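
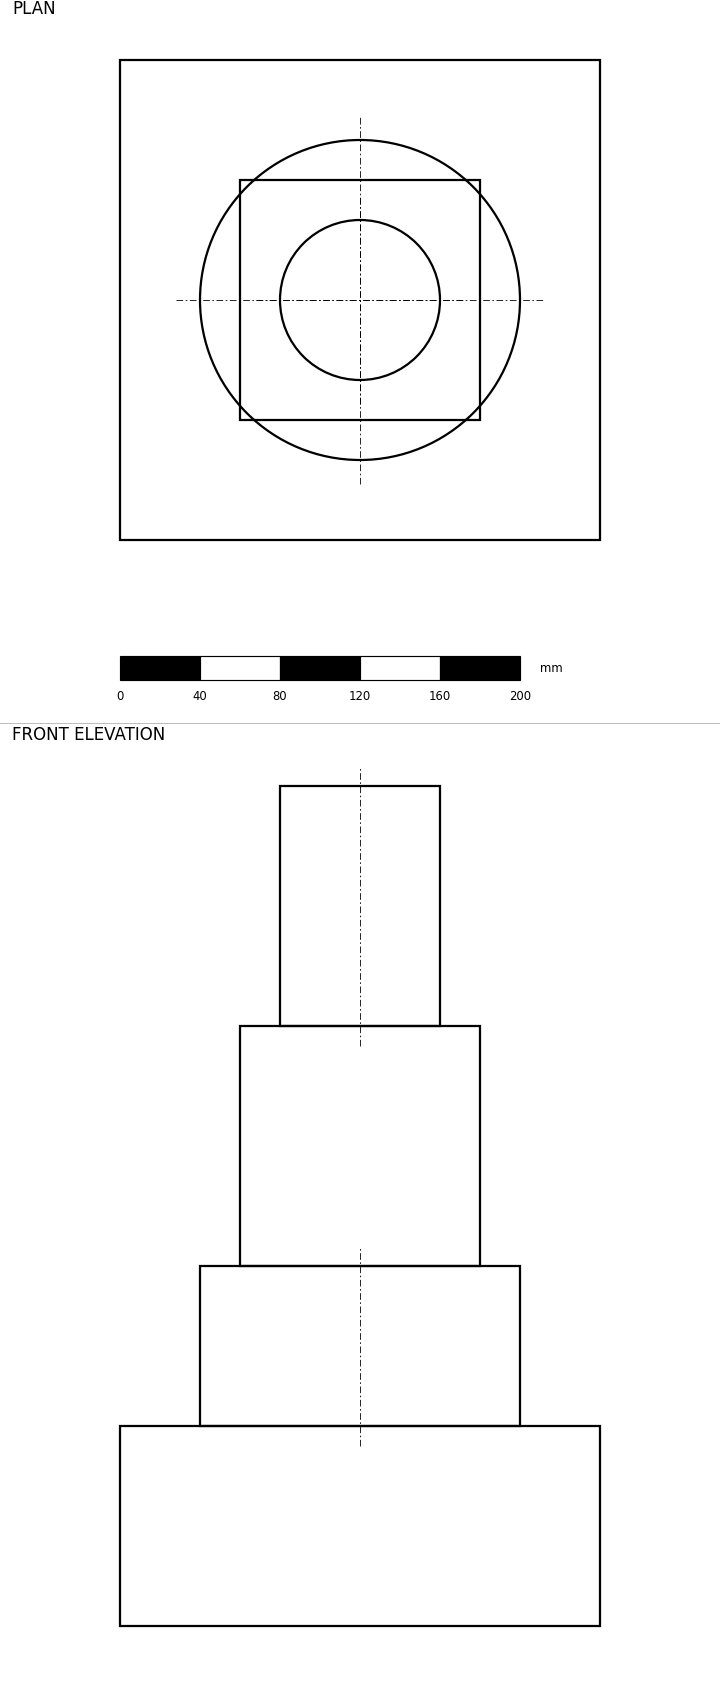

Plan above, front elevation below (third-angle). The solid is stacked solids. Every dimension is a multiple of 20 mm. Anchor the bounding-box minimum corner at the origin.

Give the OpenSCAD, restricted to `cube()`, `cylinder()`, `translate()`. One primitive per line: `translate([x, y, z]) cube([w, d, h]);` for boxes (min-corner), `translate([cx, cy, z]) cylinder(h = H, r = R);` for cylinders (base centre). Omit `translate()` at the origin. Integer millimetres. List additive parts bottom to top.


cube([240, 240, 100]);
translate([120, 120, 100]) cylinder(h = 80, r = 80);
translate([60, 60, 180]) cube([120, 120, 120]);
translate([120, 120, 300]) cylinder(h = 120, r = 40);


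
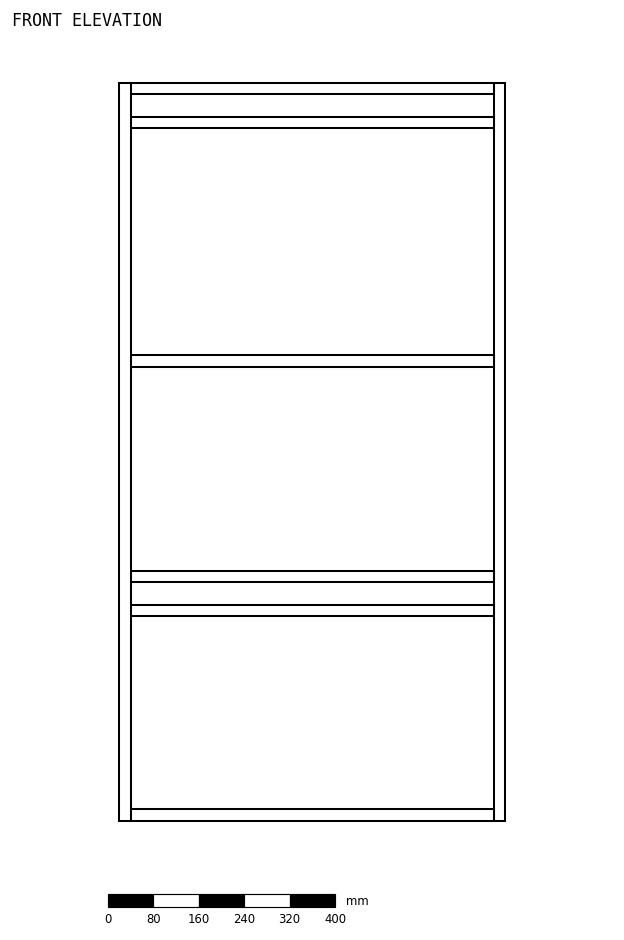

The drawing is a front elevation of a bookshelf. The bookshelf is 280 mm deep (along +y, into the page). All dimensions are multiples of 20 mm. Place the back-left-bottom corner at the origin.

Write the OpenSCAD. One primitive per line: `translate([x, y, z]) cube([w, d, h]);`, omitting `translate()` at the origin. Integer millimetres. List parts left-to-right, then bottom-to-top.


cube([20, 280, 1300]);
translate([20, 0, 0]) cube([640, 280, 20]);
translate([20, 0, 360]) cube([640, 280, 20]);
translate([20, 0, 420]) cube([640, 280, 20]);
translate([20, 0, 800]) cube([640, 280, 20]);
translate([20, 0, 1220]) cube([640, 280, 20]);
translate([20, 0, 1280]) cube([640, 280, 20]);
translate([660, 0, 0]) cube([20, 280, 1300]);


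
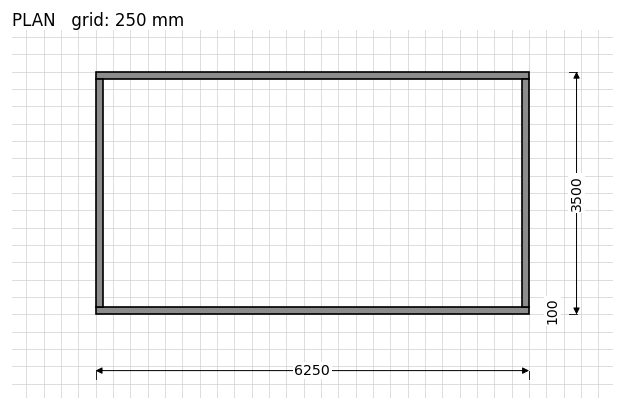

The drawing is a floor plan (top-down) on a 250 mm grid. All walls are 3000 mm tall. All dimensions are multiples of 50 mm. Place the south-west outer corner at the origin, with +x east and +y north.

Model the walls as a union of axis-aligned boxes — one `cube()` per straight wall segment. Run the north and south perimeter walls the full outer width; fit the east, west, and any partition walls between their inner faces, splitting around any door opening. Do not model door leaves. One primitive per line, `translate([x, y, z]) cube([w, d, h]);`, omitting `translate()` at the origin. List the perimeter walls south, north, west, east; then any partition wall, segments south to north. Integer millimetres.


cube([6250, 100, 3000]);
translate([0, 3400, 0]) cube([6250, 100, 3000]);
translate([0, 100, 0]) cube([100, 3300, 3000]);
translate([6150, 100, 0]) cube([100, 3300, 3000]);


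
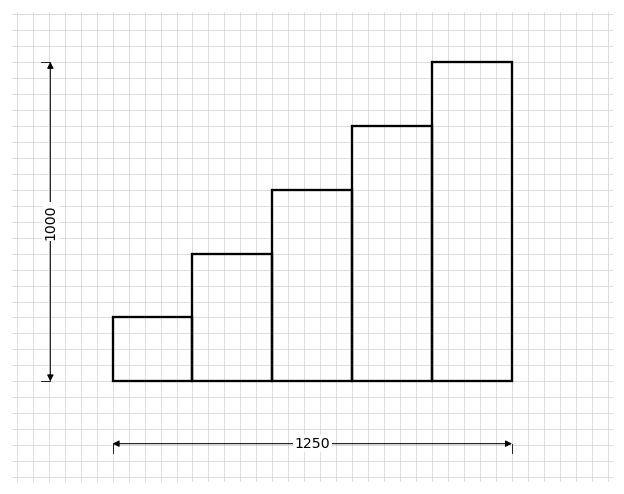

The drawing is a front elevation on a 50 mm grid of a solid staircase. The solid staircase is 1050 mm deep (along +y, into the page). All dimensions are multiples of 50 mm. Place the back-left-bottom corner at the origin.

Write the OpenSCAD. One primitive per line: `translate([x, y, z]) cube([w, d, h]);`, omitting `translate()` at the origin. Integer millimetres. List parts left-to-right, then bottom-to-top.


cube([250, 1050, 200]);
translate([250, 0, 0]) cube([250, 1050, 400]);
translate([500, 0, 0]) cube([250, 1050, 600]);
translate([750, 0, 0]) cube([250, 1050, 800]);
translate([1000, 0, 0]) cube([250, 1050, 1000]);


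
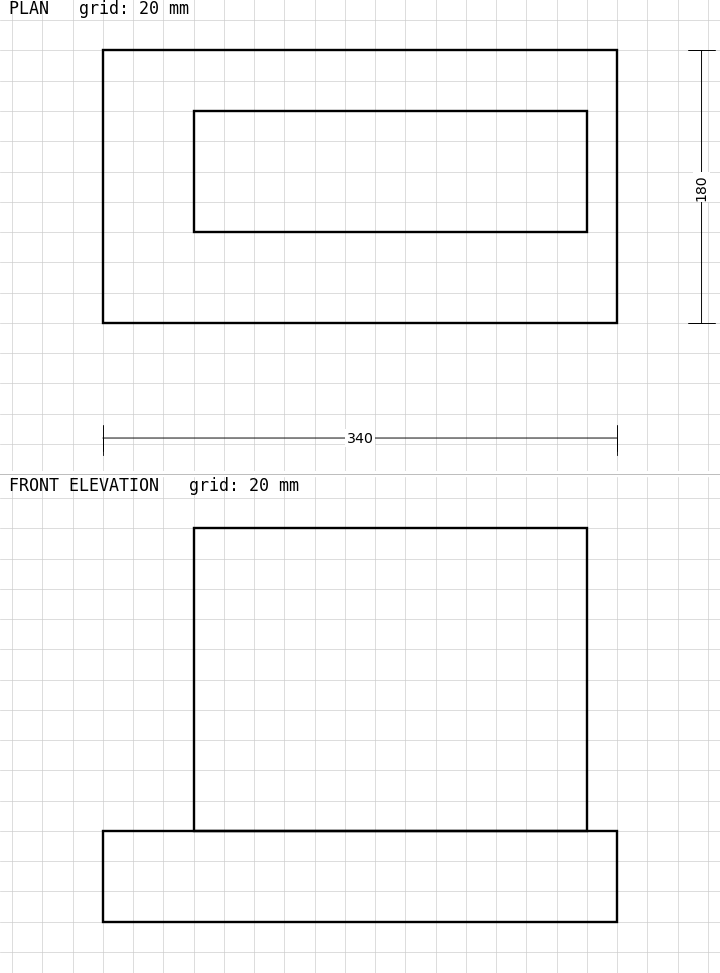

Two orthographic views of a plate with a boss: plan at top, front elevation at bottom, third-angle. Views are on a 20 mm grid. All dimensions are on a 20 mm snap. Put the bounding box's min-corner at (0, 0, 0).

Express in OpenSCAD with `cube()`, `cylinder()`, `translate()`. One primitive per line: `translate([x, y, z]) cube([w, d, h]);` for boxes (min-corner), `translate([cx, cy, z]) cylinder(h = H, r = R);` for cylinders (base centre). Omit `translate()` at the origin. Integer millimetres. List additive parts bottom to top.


cube([340, 180, 60]);
translate([60, 60, 60]) cube([260, 80, 200]);


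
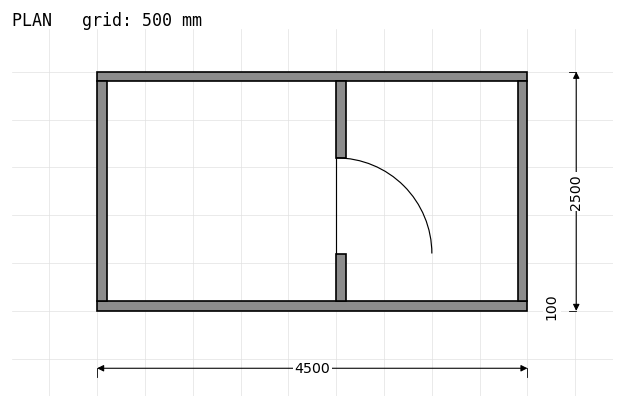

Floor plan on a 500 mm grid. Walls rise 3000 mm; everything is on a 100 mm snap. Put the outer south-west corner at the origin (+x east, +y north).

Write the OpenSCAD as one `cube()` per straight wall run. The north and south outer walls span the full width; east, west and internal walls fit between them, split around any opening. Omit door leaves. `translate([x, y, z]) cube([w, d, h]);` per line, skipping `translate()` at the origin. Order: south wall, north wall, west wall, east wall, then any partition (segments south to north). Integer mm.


cube([4500, 100, 3000]);
translate([0, 2400, 0]) cube([4500, 100, 3000]);
translate([0, 100, 0]) cube([100, 2300, 3000]);
translate([4400, 100, 0]) cube([100, 2300, 3000]);
translate([2500, 100, 0]) cube([100, 500, 3000]);
translate([2500, 1600, 0]) cube([100, 800, 3000]);


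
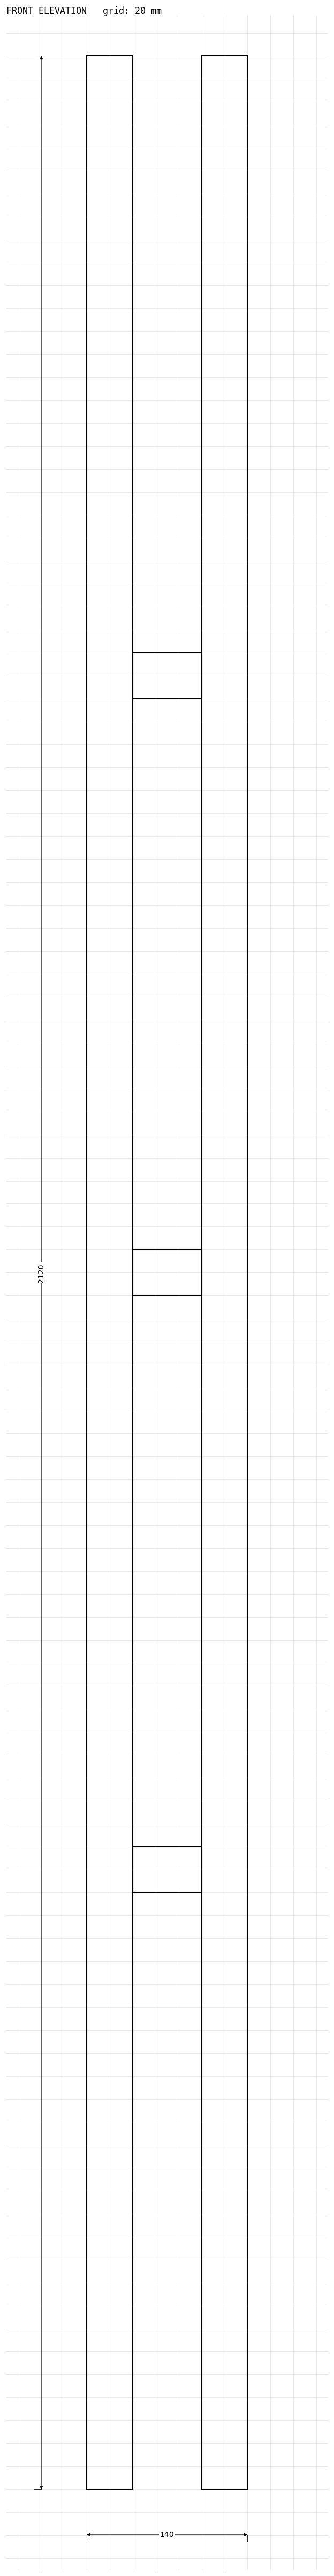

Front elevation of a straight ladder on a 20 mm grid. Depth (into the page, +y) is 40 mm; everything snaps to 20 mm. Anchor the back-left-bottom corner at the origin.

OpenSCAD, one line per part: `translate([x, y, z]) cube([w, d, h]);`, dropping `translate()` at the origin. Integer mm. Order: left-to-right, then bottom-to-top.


cube([40, 40, 2120]);
translate([40, 0, 520]) cube([60, 40, 40]);
translate([40, 0, 1040]) cube([60, 40, 40]);
translate([40, 0, 1560]) cube([60, 40, 40]);
translate([100, 0, 0]) cube([40, 40, 2120]);


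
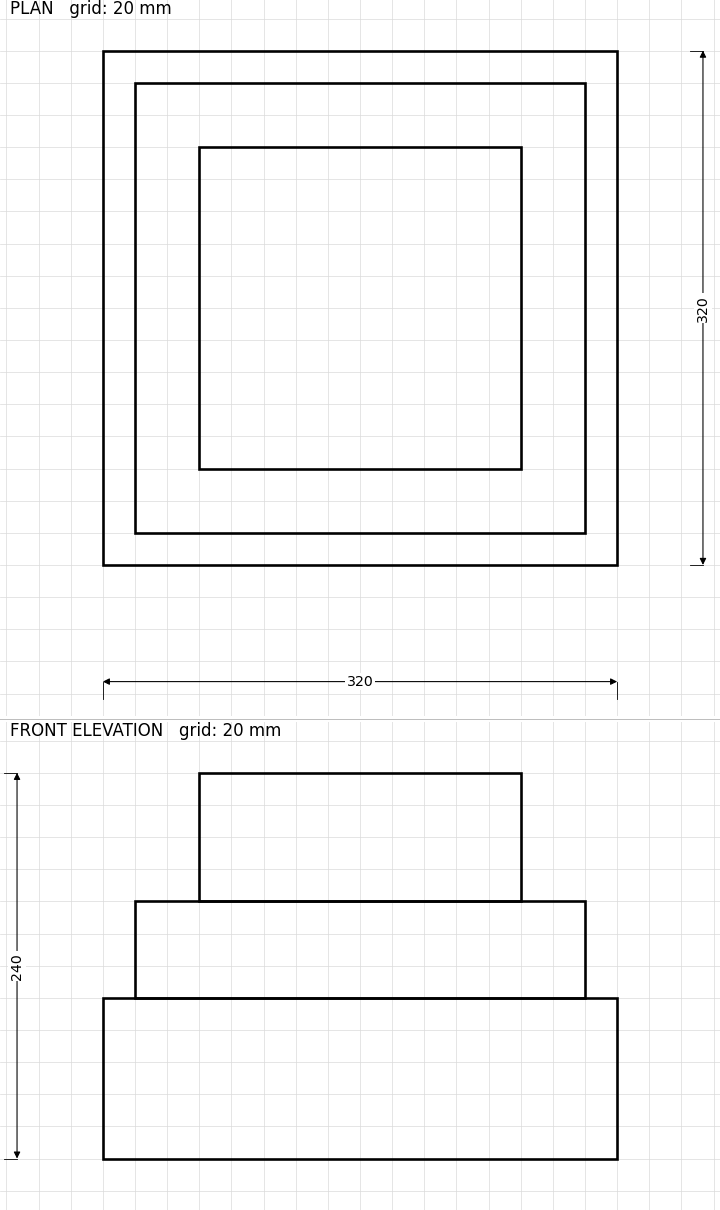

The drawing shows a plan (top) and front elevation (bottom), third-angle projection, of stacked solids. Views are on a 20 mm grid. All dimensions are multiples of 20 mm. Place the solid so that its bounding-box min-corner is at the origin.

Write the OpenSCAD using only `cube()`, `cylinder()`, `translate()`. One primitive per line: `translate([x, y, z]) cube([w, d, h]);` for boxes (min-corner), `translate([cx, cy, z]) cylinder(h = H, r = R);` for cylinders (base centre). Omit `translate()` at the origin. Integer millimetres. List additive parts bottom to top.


cube([320, 320, 100]);
translate([20, 20, 100]) cube([280, 280, 60]);
translate([60, 60, 160]) cube([200, 200, 80]);


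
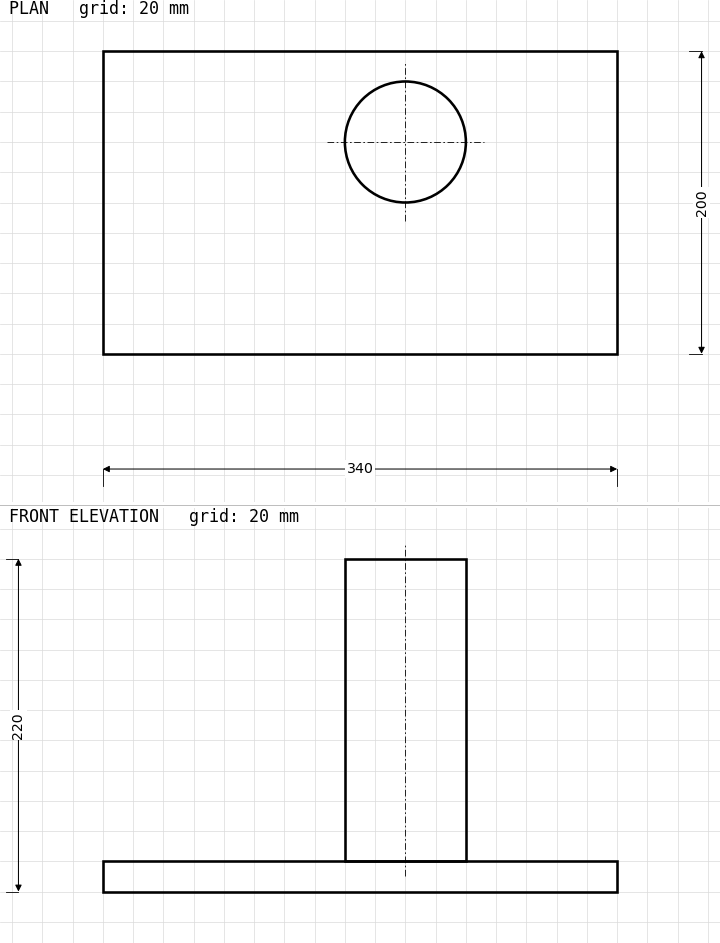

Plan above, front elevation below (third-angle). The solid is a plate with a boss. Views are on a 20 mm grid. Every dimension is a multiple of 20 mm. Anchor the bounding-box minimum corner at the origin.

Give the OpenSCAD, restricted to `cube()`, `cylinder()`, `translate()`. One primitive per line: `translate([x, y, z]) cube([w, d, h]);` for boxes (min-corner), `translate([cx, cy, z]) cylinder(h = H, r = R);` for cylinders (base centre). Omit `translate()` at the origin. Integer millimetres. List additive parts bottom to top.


cube([340, 200, 20]);
translate([200, 140, 20]) cylinder(h = 200, r = 40);


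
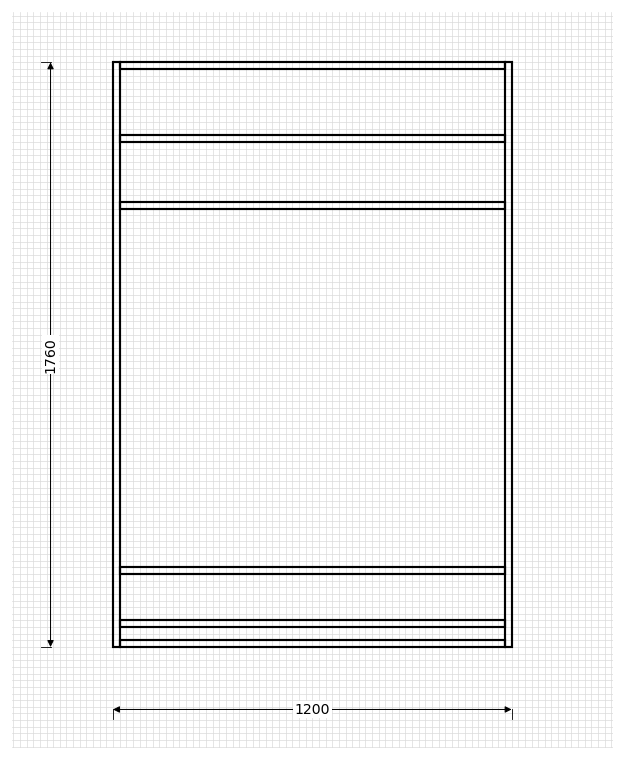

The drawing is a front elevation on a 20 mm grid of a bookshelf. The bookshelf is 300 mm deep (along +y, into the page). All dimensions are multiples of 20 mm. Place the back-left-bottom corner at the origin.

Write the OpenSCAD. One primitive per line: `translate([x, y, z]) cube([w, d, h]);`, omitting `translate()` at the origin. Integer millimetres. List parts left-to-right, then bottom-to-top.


cube([20, 300, 1760]);
translate([20, 0, 0]) cube([1160, 300, 20]);
translate([20, 0, 60]) cube([1160, 300, 20]);
translate([20, 0, 220]) cube([1160, 300, 20]);
translate([20, 0, 1320]) cube([1160, 300, 20]);
translate([20, 0, 1520]) cube([1160, 300, 20]);
translate([20, 0, 1740]) cube([1160, 300, 20]);
translate([1180, 0, 0]) cube([20, 300, 1760]);


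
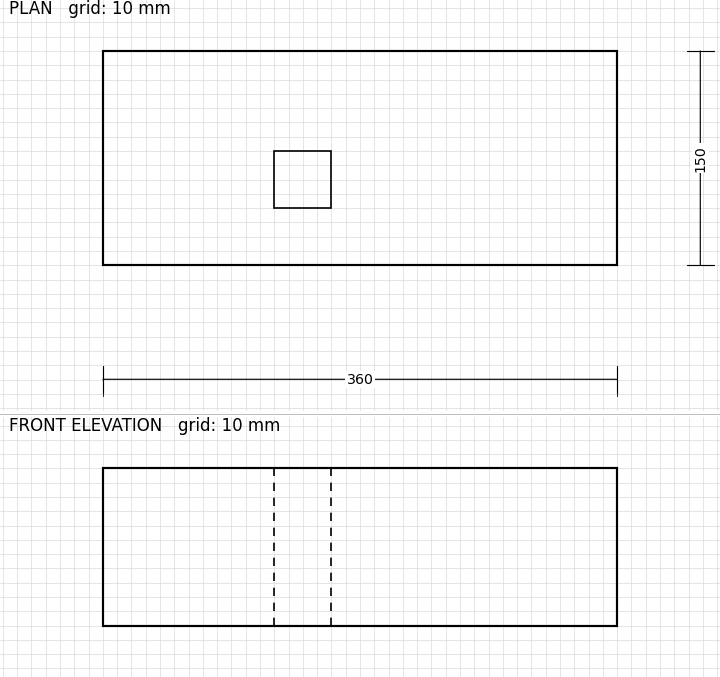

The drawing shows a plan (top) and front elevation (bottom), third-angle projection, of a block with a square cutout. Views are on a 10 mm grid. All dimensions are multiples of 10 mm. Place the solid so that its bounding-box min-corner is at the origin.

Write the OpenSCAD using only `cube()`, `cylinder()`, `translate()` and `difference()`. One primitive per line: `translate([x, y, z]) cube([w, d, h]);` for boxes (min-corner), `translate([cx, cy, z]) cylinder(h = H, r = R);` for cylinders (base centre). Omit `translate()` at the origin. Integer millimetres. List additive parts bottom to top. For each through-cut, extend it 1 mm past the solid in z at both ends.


difference() {
  cube([360, 150, 110]);
  translate([120, 40, -1]) cube([40, 40, 112]);
}


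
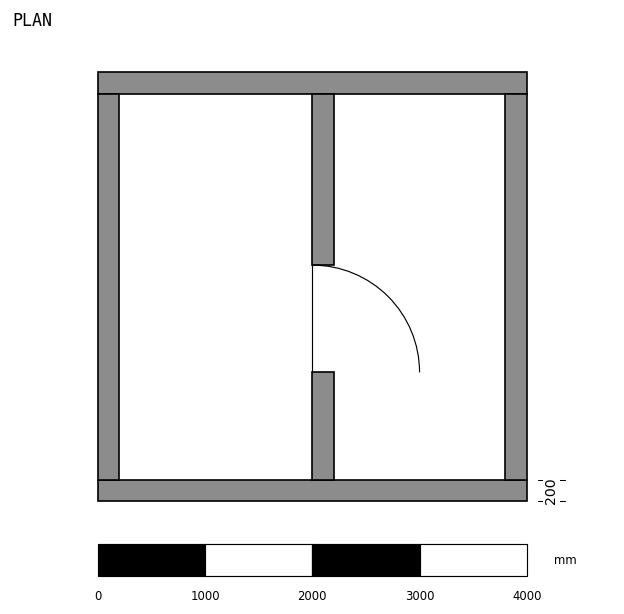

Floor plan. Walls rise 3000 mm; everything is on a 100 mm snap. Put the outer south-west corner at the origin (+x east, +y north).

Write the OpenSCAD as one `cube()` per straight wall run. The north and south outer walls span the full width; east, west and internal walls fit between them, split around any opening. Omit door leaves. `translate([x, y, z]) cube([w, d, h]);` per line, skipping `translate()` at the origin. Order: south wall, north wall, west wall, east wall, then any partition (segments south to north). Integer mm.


cube([4000, 200, 3000]);
translate([0, 3800, 0]) cube([4000, 200, 3000]);
translate([0, 200, 0]) cube([200, 3600, 3000]);
translate([3800, 200, 0]) cube([200, 3600, 3000]);
translate([2000, 200, 0]) cube([200, 1000, 3000]);
translate([2000, 2200, 0]) cube([200, 1600, 3000]);


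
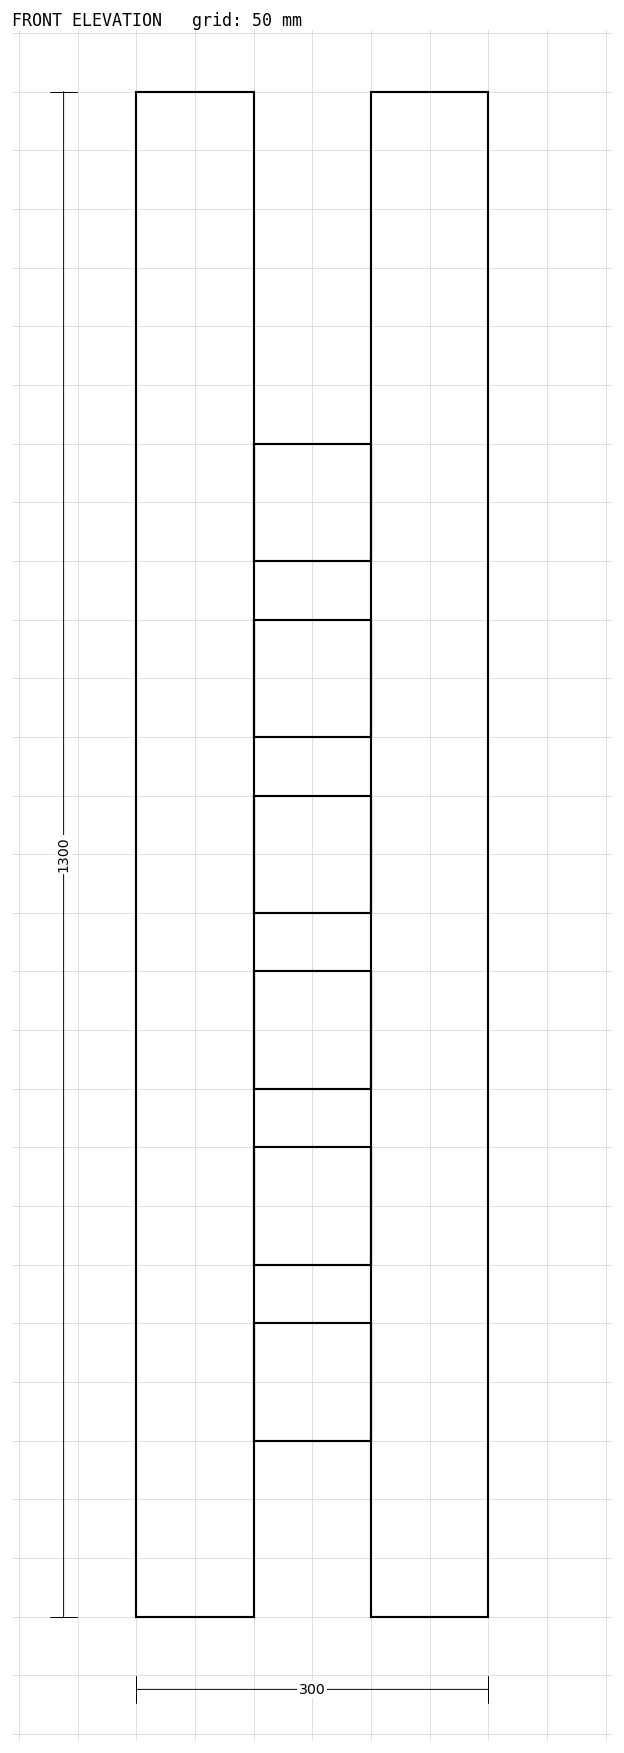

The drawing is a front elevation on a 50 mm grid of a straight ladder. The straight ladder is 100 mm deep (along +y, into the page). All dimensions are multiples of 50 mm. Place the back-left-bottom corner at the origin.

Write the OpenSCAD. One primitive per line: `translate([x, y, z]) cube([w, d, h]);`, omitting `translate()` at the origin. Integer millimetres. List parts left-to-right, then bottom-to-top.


cube([100, 100, 1300]);
translate([100, 0, 150]) cube([100, 100, 100]);
translate([100, 0, 300]) cube([100, 100, 100]);
translate([100, 0, 450]) cube([100, 100, 100]);
translate([100, 0, 600]) cube([100, 100, 100]);
translate([100, 0, 750]) cube([100, 100, 100]);
translate([100, 0, 900]) cube([100, 100, 100]);
translate([200, 0, 0]) cube([100, 100, 1300]);


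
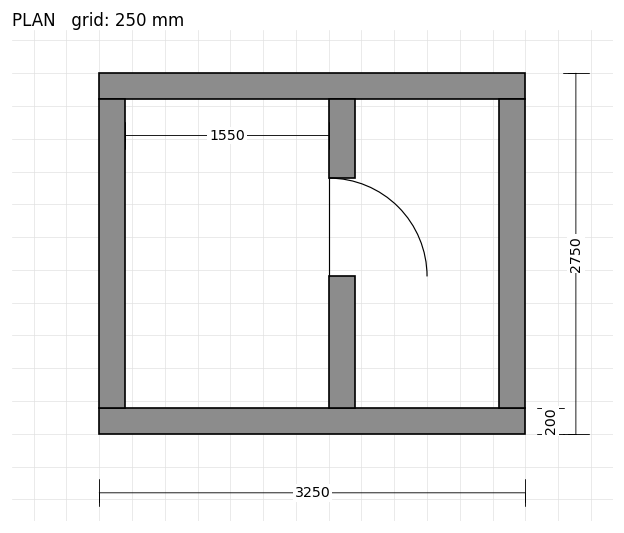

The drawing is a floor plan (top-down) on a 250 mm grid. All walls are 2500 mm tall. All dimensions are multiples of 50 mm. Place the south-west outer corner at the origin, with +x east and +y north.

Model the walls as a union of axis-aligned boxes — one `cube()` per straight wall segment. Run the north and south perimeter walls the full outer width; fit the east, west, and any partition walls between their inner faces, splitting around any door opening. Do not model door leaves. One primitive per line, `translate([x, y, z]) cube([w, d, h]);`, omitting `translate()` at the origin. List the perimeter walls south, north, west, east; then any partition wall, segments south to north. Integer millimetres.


cube([3250, 200, 2500]);
translate([0, 2550, 0]) cube([3250, 200, 2500]);
translate([0, 200, 0]) cube([200, 2350, 2500]);
translate([3050, 200, 0]) cube([200, 2350, 2500]);
translate([1750, 200, 0]) cube([200, 1000, 2500]);
translate([1750, 1950, 0]) cube([200, 600, 2500]);


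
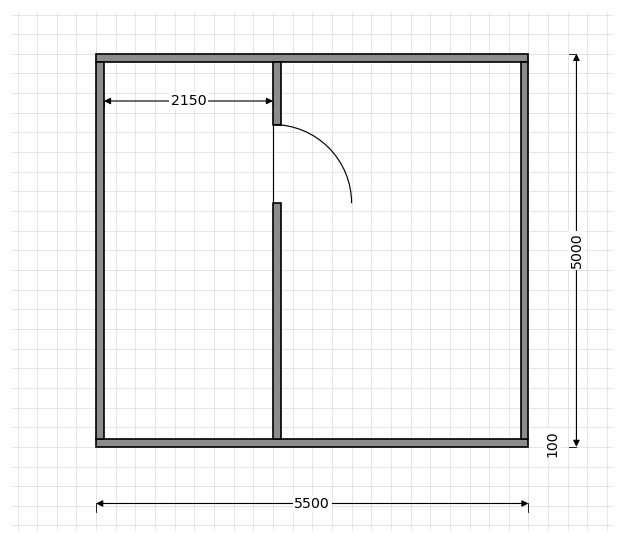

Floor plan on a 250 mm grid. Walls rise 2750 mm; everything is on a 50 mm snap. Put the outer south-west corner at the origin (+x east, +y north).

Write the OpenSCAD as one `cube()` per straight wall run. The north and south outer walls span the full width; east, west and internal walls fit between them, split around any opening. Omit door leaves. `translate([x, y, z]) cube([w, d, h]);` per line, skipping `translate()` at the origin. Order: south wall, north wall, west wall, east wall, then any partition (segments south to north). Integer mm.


cube([5500, 100, 2750]);
translate([0, 4900, 0]) cube([5500, 100, 2750]);
translate([0, 100, 0]) cube([100, 4800, 2750]);
translate([5400, 100, 0]) cube([100, 4800, 2750]);
translate([2250, 100, 0]) cube([100, 3000, 2750]);
translate([2250, 4100, 0]) cube([100, 800, 2750]);


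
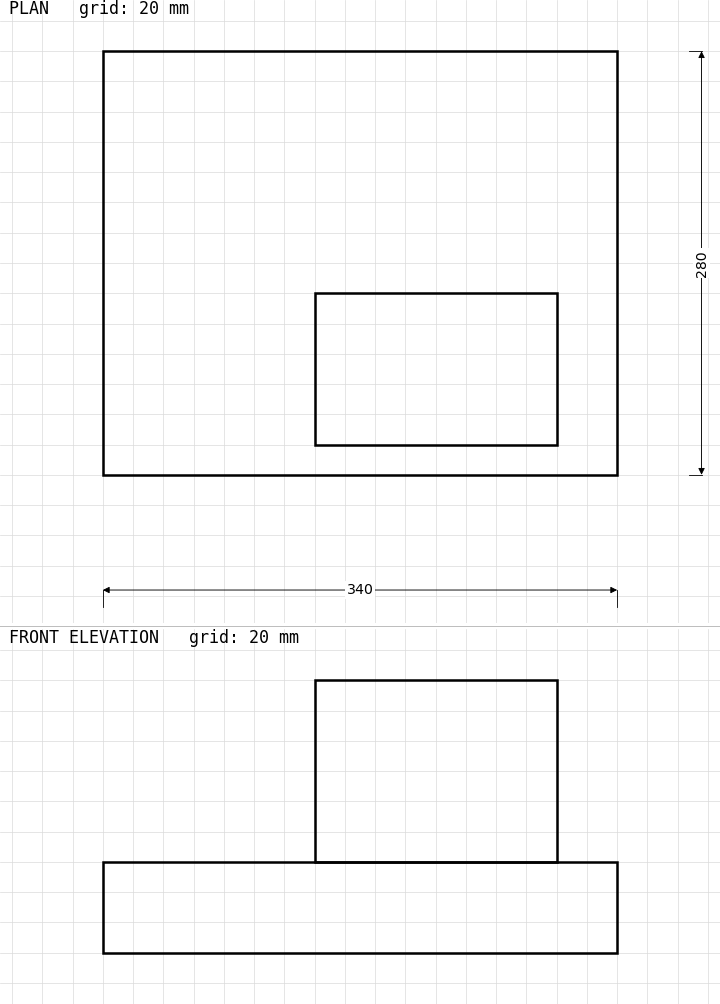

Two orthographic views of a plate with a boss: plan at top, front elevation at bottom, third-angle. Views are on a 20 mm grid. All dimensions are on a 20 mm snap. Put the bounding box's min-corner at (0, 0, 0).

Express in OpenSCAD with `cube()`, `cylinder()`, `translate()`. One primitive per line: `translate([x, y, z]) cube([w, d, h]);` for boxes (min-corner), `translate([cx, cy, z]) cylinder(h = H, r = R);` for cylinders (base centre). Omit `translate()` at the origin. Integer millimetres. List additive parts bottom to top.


cube([340, 280, 60]);
translate([140, 20, 60]) cube([160, 100, 120]);


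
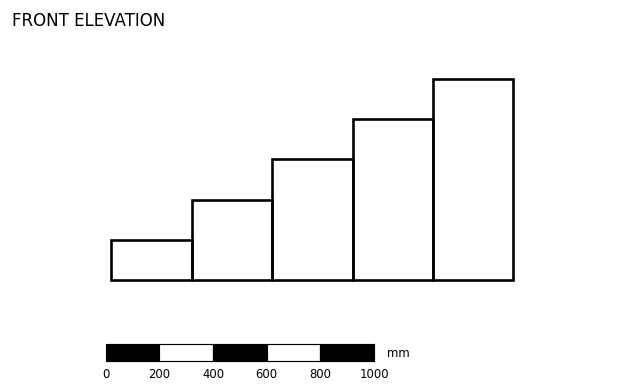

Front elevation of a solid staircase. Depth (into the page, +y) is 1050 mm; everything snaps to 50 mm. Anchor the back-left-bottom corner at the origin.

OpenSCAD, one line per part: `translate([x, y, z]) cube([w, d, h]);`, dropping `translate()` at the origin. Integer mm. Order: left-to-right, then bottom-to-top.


cube([300, 1050, 150]);
translate([300, 0, 0]) cube([300, 1050, 300]);
translate([600, 0, 0]) cube([300, 1050, 450]);
translate([900, 0, 0]) cube([300, 1050, 600]);
translate([1200, 0, 0]) cube([300, 1050, 750]);


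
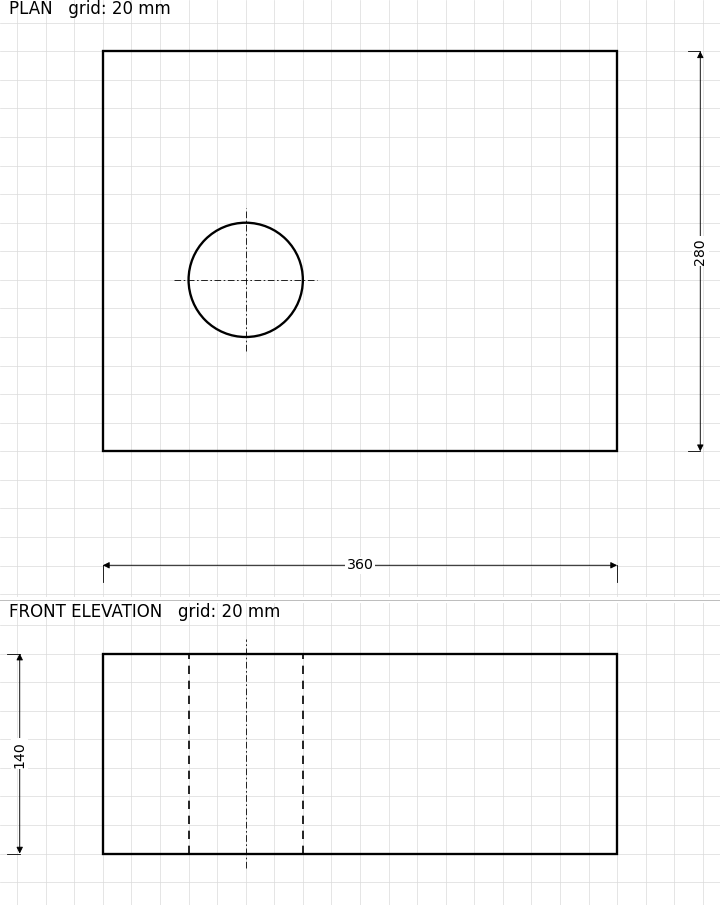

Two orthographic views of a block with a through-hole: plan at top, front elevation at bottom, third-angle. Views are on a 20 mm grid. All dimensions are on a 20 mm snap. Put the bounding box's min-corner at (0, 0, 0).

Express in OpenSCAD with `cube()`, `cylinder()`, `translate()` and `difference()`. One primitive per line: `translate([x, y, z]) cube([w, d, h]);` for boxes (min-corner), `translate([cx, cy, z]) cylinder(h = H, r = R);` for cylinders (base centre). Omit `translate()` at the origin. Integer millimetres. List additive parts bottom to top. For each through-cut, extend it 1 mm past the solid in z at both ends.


difference() {
  cube([360, 280, 140]);
  translate([100, 120, -1]) cylinder(h = 142, r = 40);
}


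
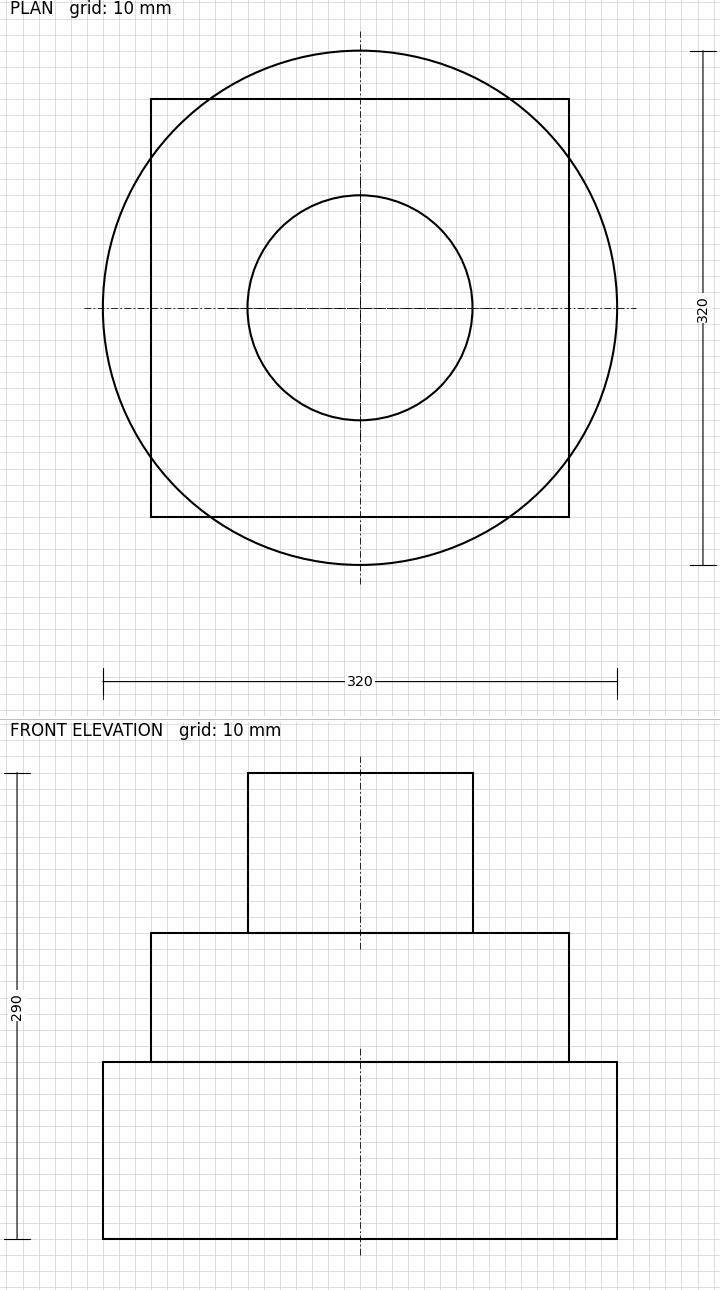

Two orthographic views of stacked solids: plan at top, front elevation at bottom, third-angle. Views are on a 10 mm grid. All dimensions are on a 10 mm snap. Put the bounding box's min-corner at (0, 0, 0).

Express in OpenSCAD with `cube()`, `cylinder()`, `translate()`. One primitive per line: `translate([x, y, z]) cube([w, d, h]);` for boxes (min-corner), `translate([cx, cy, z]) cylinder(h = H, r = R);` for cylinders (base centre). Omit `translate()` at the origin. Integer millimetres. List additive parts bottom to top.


translate([160, 160, 0]) cylinder(h = 110, r = 160);
translate([30, 30, 110]) cube([260, 260, 80]);
translate([160, 160, 190]) cylinder(h = 100, r = 70);


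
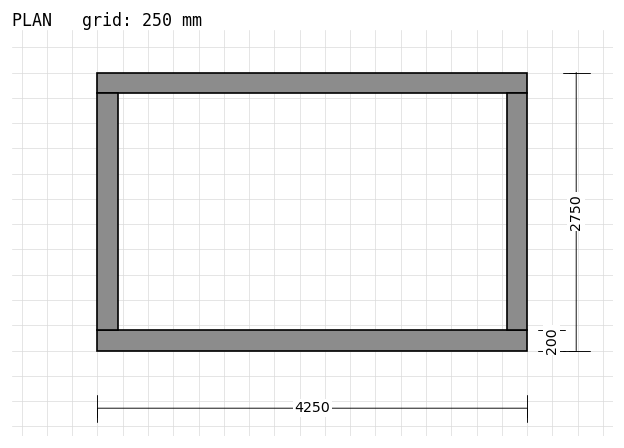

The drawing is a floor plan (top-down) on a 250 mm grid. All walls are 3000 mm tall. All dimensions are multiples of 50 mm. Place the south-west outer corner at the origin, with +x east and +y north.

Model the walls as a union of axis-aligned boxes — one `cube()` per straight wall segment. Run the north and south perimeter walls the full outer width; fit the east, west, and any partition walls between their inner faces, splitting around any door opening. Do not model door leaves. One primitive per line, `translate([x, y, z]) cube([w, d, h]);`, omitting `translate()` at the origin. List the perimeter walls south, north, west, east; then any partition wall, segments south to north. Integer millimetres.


cube([4250, 200, 3000]);
translate([0, 2550, 0]) cube([4250, 200, 3000]);
translate([0, 200, 0]) cube([200, 2350, 3000]);
translate([4050, 200, 0]) cube([200, 2350, 3000]);


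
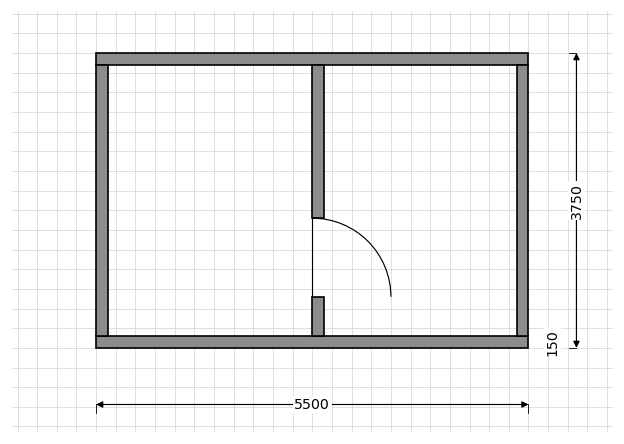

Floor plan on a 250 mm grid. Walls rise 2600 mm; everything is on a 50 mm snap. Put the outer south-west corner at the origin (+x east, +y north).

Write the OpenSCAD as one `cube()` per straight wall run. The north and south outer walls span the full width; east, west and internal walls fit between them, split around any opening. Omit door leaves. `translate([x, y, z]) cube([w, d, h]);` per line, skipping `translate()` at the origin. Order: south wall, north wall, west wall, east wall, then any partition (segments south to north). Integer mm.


cube([5500, 150, 2600]);
translate([0, 3600, 0]) cube([5500, 150, 2600]);
translate([0, 150, 0]) cube([150, 3450, 2600]);
translate([5350, 150, 0]) cube([150, 3450, 2600]);
translate([2750, 150, 0]) cube([150, 500, 2600]);
translate([2750, 1650, 0]) cube([150, 1950, 2600]);


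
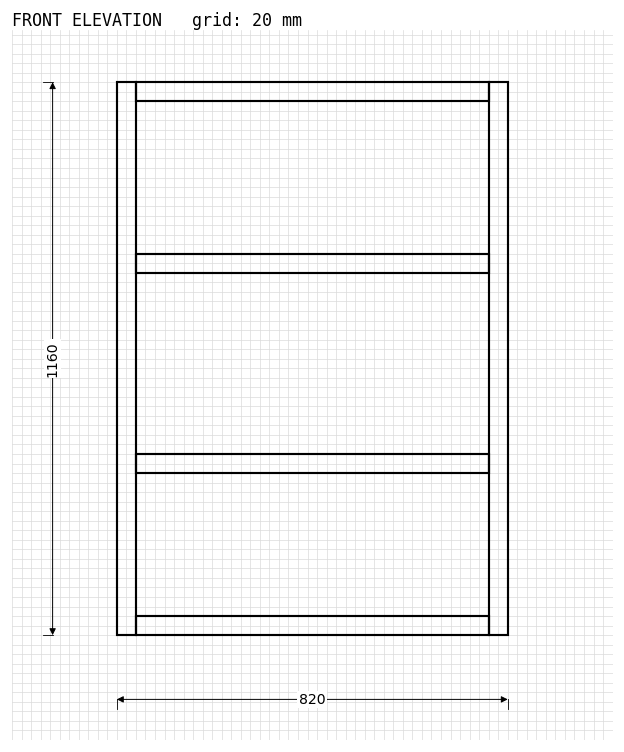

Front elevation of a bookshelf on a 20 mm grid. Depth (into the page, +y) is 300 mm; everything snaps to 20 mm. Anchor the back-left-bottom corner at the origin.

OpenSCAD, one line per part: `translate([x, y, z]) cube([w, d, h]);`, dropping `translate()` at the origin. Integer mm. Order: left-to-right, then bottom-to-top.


cube([40, 300, 1160]);
translate([40, 0, 0]) cube([740, 300, 40]);
translate([40, 0, 340]) cube([740, 300, 40]);
translate([40, 0, 760]) cube([740, 300, 40]);
translate([40, 0, 1120]) cube([740, 300, 40]);
translate([780, 0, 0]) cube([40, 300, 1160]);


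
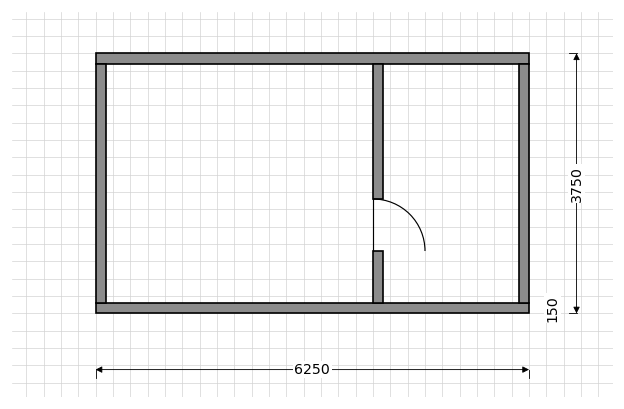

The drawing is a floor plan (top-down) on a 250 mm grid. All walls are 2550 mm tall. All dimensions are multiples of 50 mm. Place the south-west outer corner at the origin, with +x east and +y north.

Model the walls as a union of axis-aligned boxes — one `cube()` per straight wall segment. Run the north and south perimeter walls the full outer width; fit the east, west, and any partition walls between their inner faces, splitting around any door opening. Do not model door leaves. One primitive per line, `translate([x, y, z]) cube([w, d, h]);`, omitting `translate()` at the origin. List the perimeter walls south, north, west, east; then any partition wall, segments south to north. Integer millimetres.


cube([6250, 150, 2550]);
translate([0, 3600, 0]) cube([6250, 150, 2550]);
translate([0, 150, 0]) cube([150, 3450, 2550]);
translate([6100, 150, 0]) cube([150, 3450, 2550]);
translate([4000, 150, 0]) cube([150, 750, 2550]);
translate([4000, 1650, 0]) cube([150, 1950, 2550]);


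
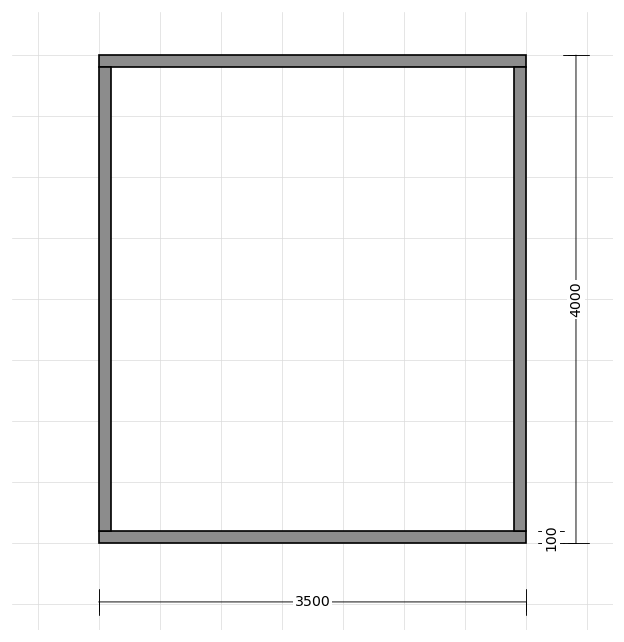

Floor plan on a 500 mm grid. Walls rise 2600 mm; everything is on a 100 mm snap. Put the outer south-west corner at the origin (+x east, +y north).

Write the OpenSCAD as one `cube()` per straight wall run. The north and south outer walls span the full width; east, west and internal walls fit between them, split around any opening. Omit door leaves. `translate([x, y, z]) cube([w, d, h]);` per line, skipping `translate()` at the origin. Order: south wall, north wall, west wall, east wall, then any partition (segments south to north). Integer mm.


cube([3500, 100, 2600]);
translate([0, 3900, 0]) cube([3500, 100, 2600]);
translate([0, 100, 0]) cube([100, 3800, 2600]);
translate([3400, 100, 0]) cube([100, 3800, 2600]);


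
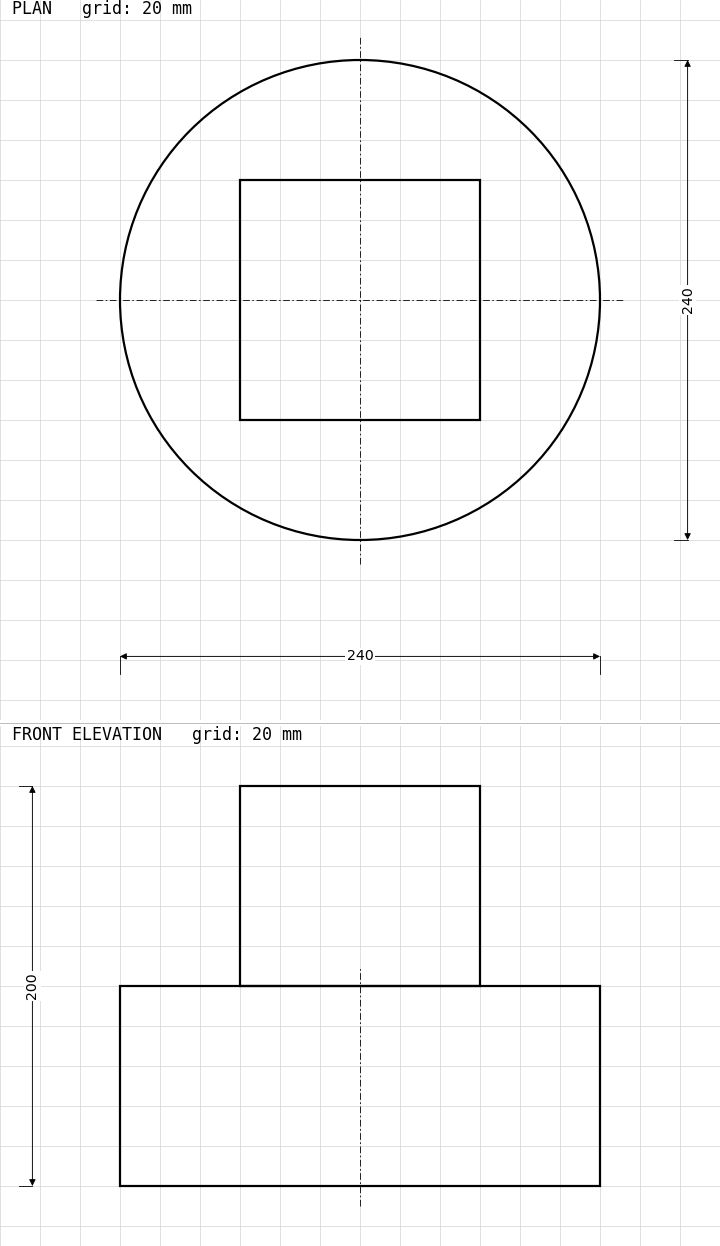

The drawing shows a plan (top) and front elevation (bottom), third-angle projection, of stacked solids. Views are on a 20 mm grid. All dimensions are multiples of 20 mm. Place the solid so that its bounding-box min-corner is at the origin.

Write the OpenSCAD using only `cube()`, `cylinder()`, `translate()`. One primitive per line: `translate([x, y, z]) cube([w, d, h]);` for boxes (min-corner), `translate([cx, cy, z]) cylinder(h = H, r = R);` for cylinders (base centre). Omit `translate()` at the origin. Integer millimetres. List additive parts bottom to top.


translate([120, 120, 0]) cylinder(h = 100, r = 120);
translate([60, 60, 100]) cube([120, 120, 100]);


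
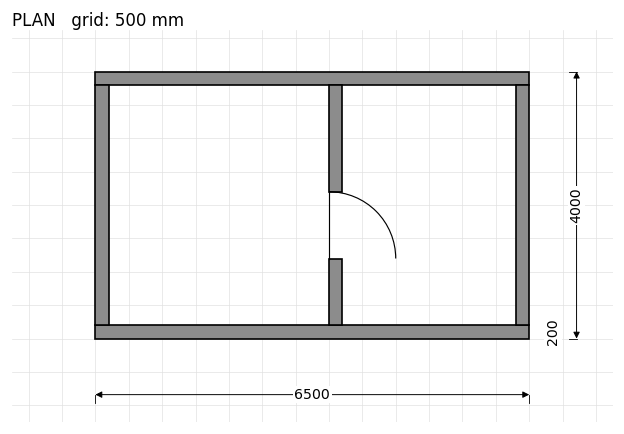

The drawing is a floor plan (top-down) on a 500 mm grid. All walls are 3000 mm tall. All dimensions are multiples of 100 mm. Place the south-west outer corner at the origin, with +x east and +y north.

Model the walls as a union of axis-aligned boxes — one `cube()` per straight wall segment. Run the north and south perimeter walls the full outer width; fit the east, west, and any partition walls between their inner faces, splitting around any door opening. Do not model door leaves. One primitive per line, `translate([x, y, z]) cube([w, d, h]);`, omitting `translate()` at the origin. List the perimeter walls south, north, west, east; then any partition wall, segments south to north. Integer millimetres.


cube([6500, 200, 3000]);
translate([0, 3800, 0]) cube([6500, 200, 3000]);
translate([0, 200, 0]) cube([200, 3600, 3000]);
translate([6300, 200, 0]) cube([200, 3600, 3000]);
translate([3500, 200, 0]) cube([200, 1000, 3000]);
translate([3500, 2200, 0]) cube([200, 1600, 3000]);


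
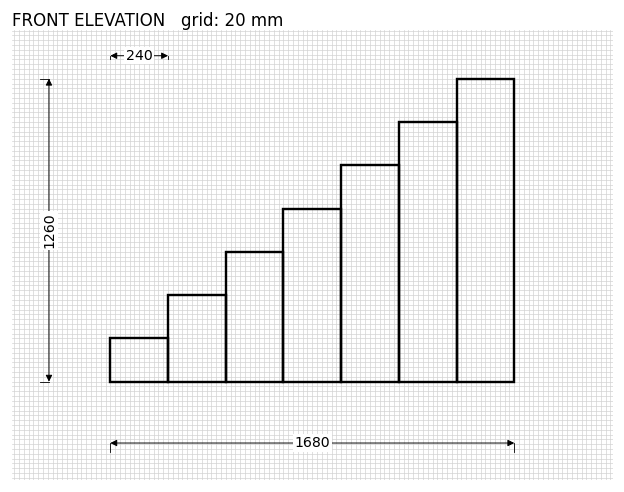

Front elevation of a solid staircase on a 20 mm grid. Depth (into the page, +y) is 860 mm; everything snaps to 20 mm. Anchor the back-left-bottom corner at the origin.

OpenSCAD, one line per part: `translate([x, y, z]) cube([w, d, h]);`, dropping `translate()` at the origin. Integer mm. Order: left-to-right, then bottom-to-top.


cube([240, 860, 180]);
translate([240, 0, 0]) cube([240, 860, 360]);
translate([480, 0, 0]) cube([240, 860, 540]);
translate([720, 0, 0]) cube([240, 860, 720]);
translate([960, 0, 0]) cube([240, 860, 900]);
translate([1200, 0, 0]) cube([240, 860, 1080]);
translate([1440, 0, 0]) cube([240, 860, 1260]);


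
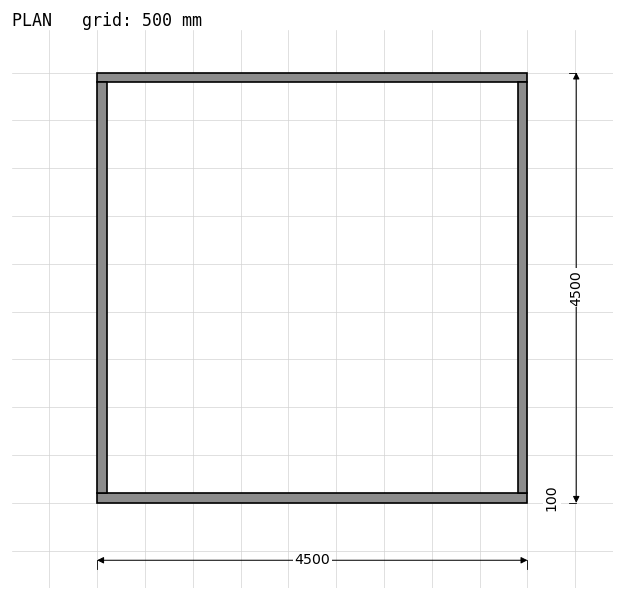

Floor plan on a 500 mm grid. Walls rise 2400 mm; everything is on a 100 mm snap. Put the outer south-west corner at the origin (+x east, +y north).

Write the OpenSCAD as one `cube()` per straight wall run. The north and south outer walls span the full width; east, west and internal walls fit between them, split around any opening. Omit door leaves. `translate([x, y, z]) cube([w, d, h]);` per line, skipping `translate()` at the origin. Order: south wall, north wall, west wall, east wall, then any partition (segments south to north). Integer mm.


cube([4500, 100, 2400]);
translate([0, 4400, 0]) cube([4500, 100, 2400]);
translate([0, 100, 0]) cube([100, 4300, 2400]);
translate([4400, 100, 0]) cube([100, 4300, 2400]);


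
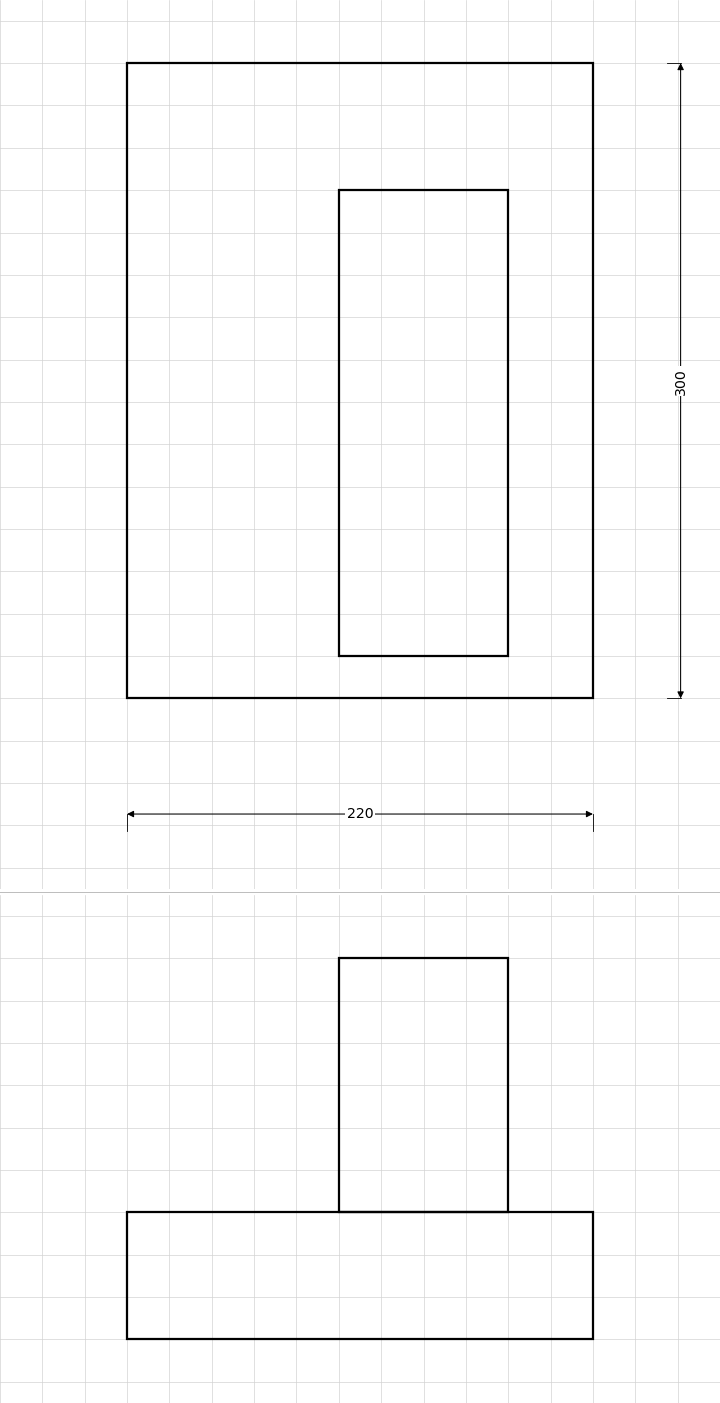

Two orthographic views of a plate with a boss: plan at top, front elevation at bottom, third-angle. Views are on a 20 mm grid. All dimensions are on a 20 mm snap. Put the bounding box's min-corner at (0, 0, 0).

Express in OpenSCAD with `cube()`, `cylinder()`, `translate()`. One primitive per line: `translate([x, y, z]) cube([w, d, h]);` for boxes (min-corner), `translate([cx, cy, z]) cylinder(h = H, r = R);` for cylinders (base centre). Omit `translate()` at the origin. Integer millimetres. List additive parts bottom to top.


cube([220, 300, 60]);
translate([100, 20, 60]) cube([80, 220, 120]);


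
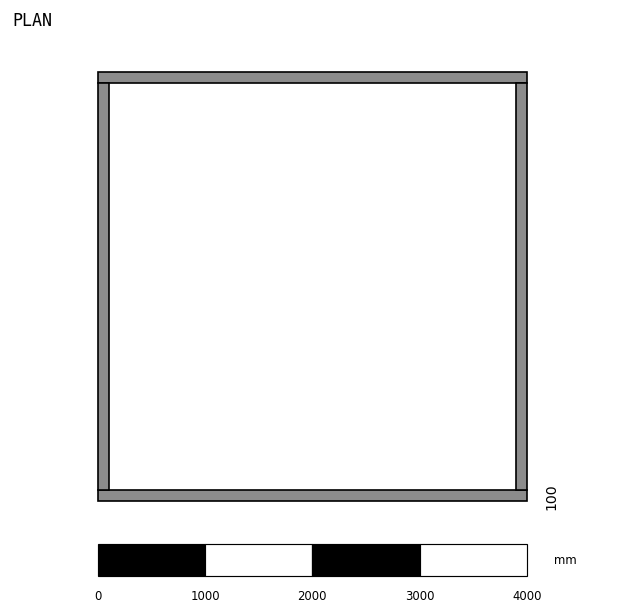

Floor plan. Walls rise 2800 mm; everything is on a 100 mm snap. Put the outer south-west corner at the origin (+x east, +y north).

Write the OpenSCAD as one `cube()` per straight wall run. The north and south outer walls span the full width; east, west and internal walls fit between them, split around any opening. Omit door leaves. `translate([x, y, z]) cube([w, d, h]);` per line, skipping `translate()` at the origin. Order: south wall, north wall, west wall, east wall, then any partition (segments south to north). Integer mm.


cube([4000, 100, 2800]);
translate([0, 3900, 0]) cube([4000, 100, 2800]);
translate([0, 100, 0]) cube([100, 3800, 2800]);
translate([3900, 100, 0]) cube([100, 3800, 2800]);


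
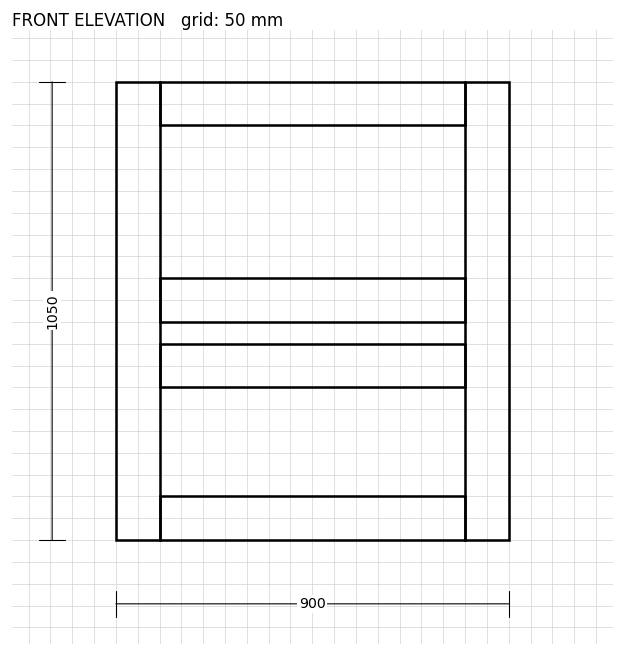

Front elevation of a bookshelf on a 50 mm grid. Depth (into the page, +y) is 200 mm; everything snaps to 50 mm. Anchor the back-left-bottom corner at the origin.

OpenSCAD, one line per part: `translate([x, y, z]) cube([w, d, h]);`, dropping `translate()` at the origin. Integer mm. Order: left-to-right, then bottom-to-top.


cube([100, 200, 1050]);
translate([100, 0, 0]) cube([700, 200, 100]);
translate([100, 0, 350]) cube([700, 200, 100]);
translate([100, 0, 500]) cube([700, 200, 100]);
translate([100, 0, 950]) cube([700, 200, 100]);
translate([800, 0, 0]) cube([100, 200, 1050]);


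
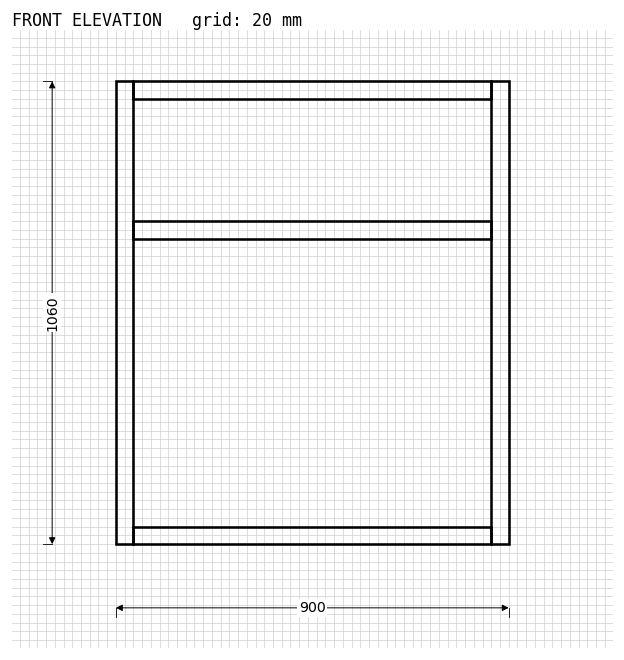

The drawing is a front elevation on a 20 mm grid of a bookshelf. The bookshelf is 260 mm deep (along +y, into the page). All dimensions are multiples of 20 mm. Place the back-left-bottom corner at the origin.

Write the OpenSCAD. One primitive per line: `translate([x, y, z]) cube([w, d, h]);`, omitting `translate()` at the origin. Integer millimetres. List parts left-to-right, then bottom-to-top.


cube([40, 260, 1060]);
translate([40, 0, 0]) cube([820, 260, 40]);
translate([40, 0, 700]) cube([820, 260, 40]);
translate([40, 0, 1020]) cube([820, 260, 40]);
translate([860, 0, 0]) cube([40, 260, 1060]);


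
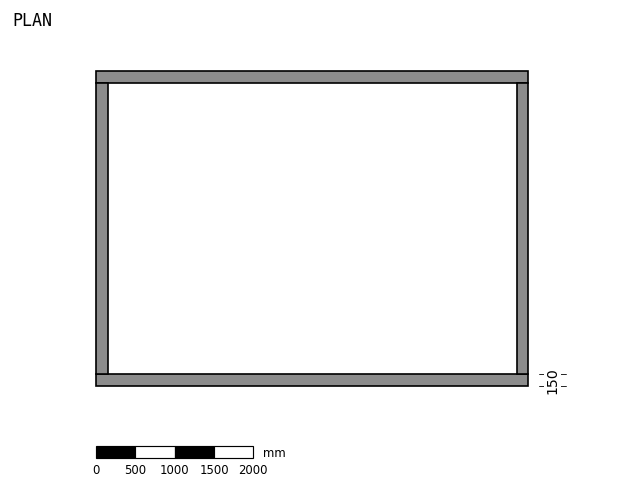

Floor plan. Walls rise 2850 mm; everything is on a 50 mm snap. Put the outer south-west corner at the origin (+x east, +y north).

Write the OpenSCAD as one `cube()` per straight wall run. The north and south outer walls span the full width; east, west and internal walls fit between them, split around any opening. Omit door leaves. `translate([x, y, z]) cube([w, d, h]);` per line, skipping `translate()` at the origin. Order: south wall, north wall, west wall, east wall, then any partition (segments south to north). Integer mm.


cube([5500, 150, 2850]);
translate([0, 3850, 0]) cube([5500, 150, 2850]);
translate([0, 150, 0]) cube([150, 3700, 2850]);
translate([5350, 150, 0]) cube([150, 3700, 2850]);


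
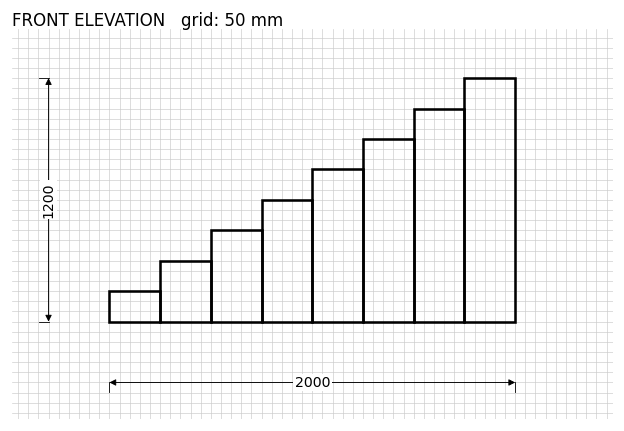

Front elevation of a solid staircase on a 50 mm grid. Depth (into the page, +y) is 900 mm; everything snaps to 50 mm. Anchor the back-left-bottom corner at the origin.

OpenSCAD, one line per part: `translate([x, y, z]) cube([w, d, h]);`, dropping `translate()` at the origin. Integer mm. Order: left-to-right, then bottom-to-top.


cube([250, 900, 150]);
translate([250, 0, 0]) cube([250, 900, 300]);
translate([500, 0, 0]) cube([250, 900, 450]);
translate([750, 0, 0]) cube([250, 900, 600]);
translate([1000, 0, 0]) cube([250, 900, 750]);
translate([1250, 0, 0]) cube([250, 900, 900]);
translate([1500, 0, 0]) cube([250, 900, 1050]);
translate([1750, 0, 0]) cube([250, 900, 1200]);


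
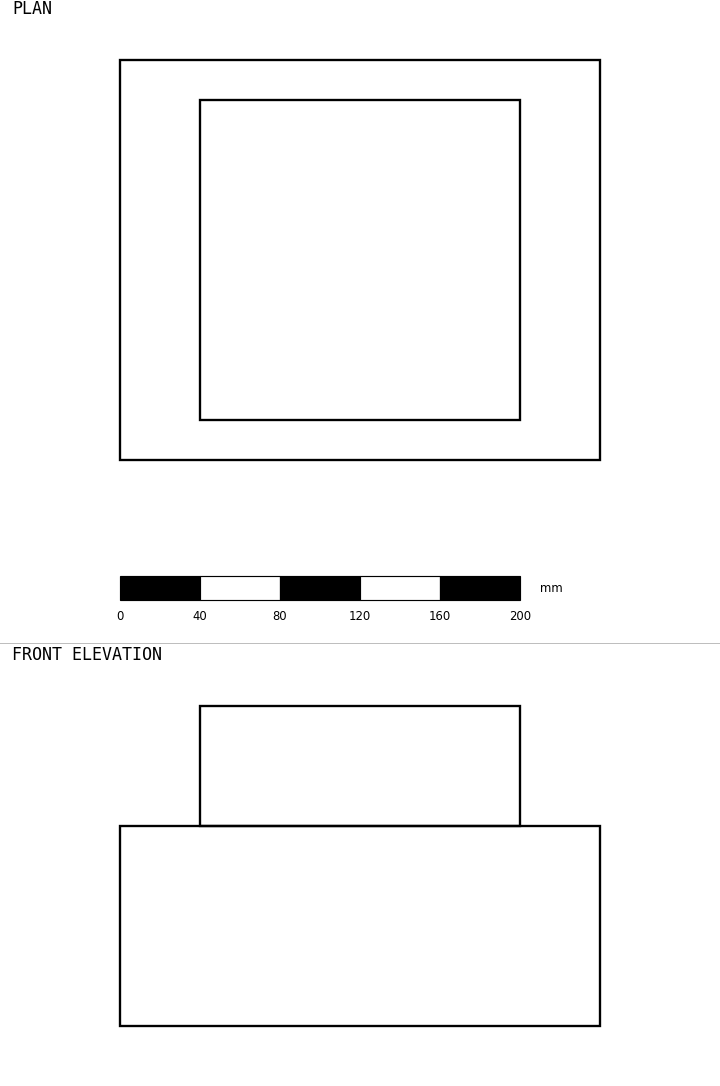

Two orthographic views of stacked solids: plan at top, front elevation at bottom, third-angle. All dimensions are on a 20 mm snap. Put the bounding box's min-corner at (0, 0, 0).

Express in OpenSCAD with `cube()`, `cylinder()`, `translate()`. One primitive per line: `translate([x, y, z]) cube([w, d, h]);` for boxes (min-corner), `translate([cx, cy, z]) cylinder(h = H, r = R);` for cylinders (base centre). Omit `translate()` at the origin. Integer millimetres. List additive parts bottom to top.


cube([240, 200, 100]);
translate([40, 20, 100]) cube([160, 160, 60]);


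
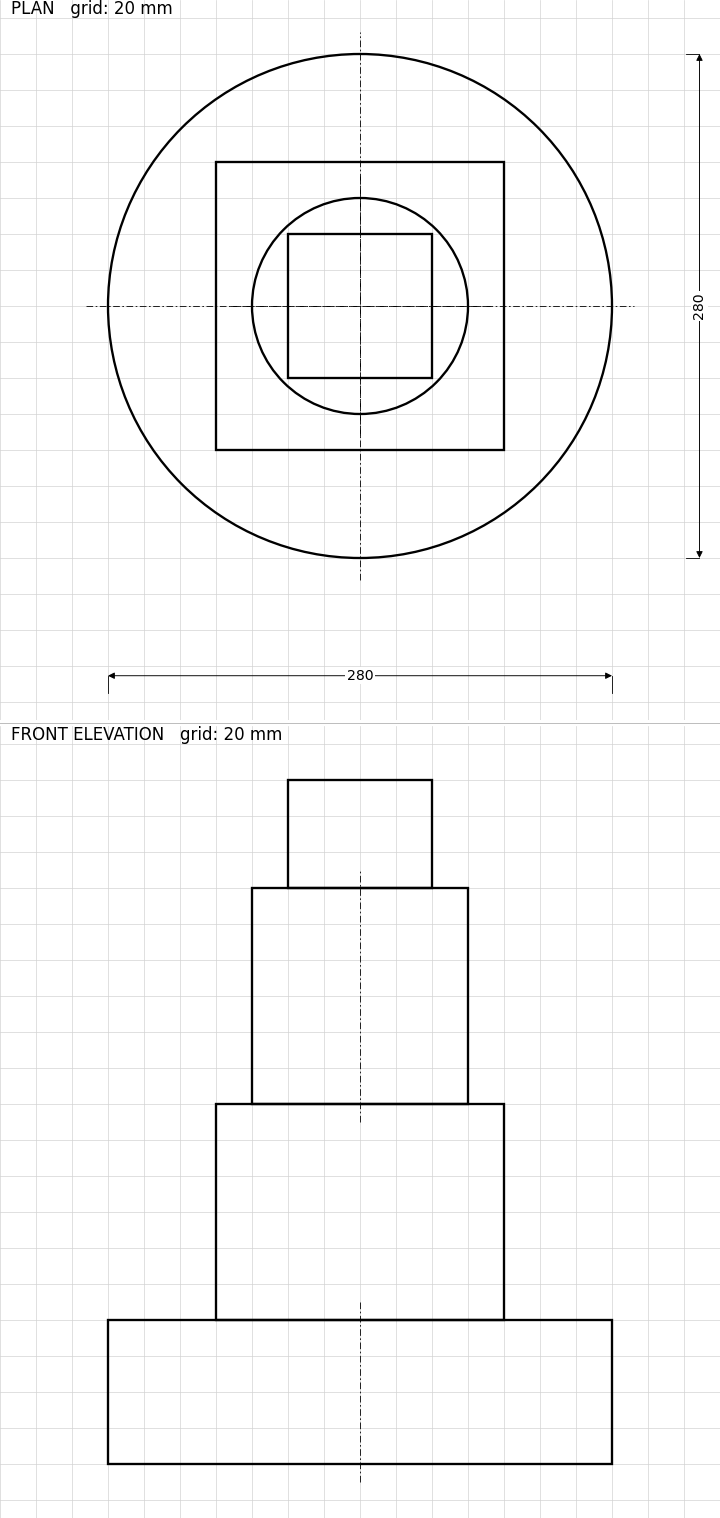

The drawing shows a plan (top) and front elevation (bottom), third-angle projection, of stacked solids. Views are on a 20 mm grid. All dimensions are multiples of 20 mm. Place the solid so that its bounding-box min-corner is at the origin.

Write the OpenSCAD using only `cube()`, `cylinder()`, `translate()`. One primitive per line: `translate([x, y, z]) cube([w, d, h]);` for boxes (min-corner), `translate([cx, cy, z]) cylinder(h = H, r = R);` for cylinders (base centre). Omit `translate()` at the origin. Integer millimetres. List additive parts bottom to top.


translate([140, 140, 0]) cylinder(h = 80, r = 140);
translate([60, 60, 80]) cube([160, 160, 120]);
translate([140, 140, 200]) cylinder(h = 120, r = 60);
translate([100, 100, 320]) cube([80, 80, 60]);


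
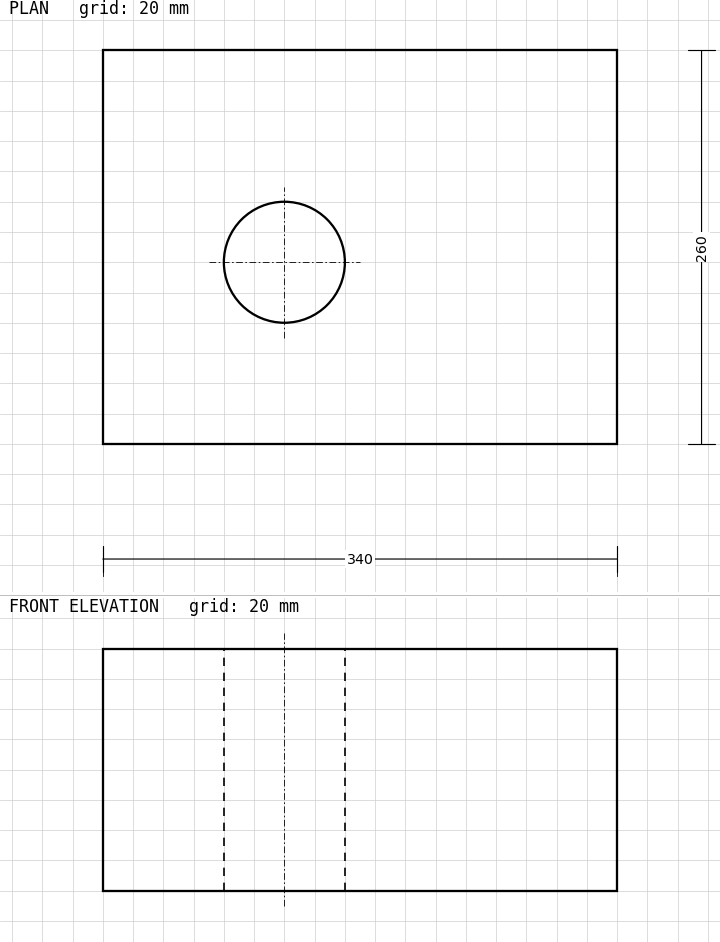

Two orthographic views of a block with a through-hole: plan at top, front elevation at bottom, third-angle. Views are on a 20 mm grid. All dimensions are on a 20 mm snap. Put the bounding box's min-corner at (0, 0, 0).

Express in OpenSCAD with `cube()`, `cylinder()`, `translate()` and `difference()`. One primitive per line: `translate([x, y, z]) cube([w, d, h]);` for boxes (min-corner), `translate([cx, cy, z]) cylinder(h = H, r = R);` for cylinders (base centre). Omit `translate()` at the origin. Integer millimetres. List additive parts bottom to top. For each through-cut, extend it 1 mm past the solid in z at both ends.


difference() {
  cube([340, 260, 160]);
  translate([120, 120, -1]) cylinder(h = 162, r = 40);
}


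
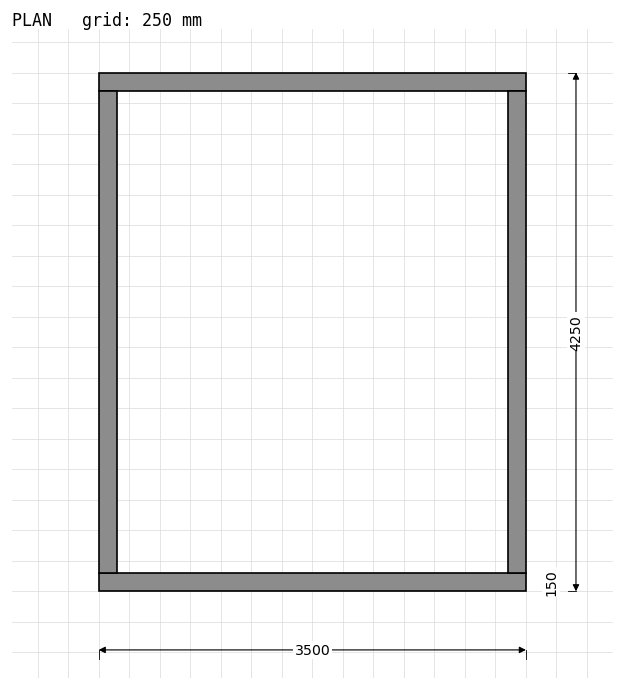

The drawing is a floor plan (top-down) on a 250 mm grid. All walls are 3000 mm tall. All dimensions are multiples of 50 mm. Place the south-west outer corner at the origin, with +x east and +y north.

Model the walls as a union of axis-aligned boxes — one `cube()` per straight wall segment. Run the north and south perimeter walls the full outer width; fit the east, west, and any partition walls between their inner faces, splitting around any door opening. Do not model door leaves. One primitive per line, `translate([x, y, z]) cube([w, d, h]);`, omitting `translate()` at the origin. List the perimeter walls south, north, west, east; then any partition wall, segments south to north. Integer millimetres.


cube([3500, 150, 3000]);
translate([0, 4100, 0]) cube([3500, 150, 3000]);
translate([0, 150, 0]) cube([150, 3950, 3000]);
translate([3350, 150, 0]) cube([150, 3950, 3000]);


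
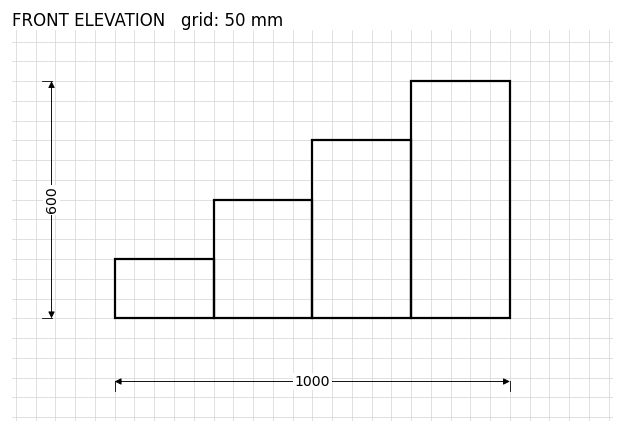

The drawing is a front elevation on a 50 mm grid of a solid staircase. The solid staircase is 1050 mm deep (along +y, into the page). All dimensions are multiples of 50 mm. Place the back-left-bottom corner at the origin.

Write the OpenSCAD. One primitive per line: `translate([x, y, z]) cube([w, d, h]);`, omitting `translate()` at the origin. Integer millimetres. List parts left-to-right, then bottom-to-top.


cube([250, 1050, 150]);
translate([250, 0, 0]) cube([250, 1050, 300]);
translate([500, 0, 0]) cube([250, 1050, 450]);
translate([750, 0, 0]) cube([250, 1050, 600]);
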